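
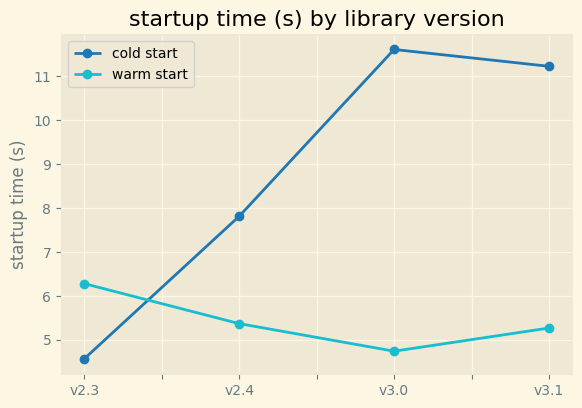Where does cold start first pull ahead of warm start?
v2.3: cold start ≈ 5 vs warm start ≈ 6 (not yet); v2.4: cold start ≈ 8 vs warm start ≈ 5 (first crossover).

v2.4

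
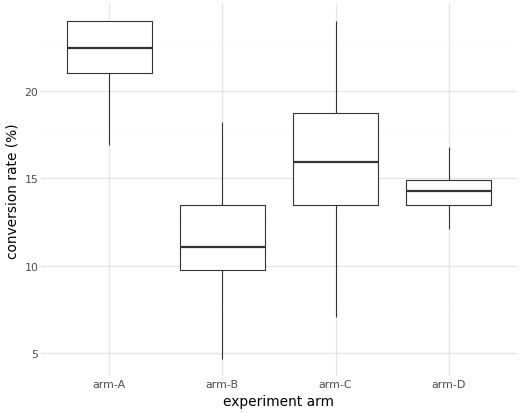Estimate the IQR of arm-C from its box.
Q3 ≈ 19, Q1 ≈ 13; IQR ≈ 6.

≈ 6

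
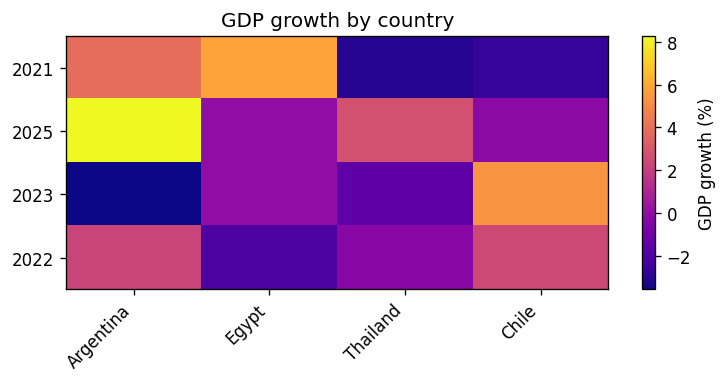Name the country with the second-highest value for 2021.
Top 3 for 2021: Egypt ≈ 6, Argentina ≈ 4, Chile ≈ -3.

Argentina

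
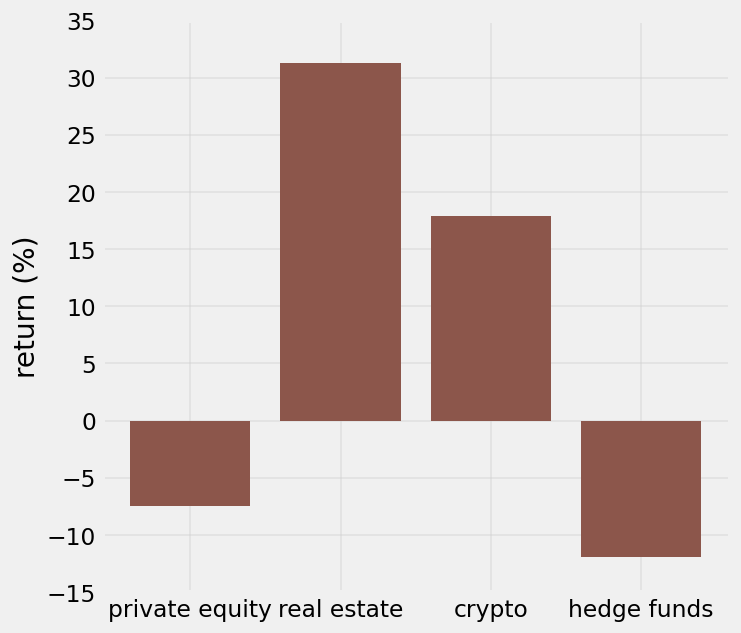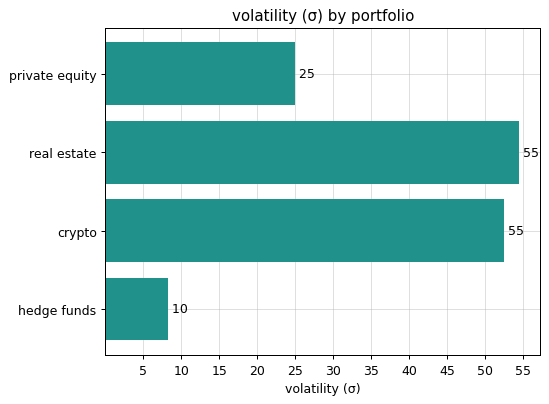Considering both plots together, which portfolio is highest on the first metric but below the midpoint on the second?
Chart 2 median volatility (σ) ≈ 40; below-median portfolios: private equity, hedge funds. Among those, private equity has the highest return (%) (≈ -5).

private equity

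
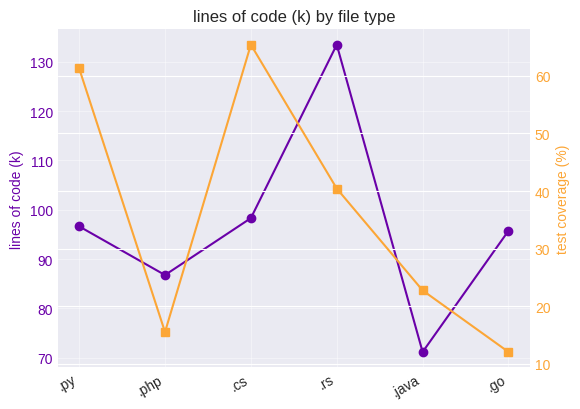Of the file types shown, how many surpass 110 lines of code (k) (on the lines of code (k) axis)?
1

Above 110: .rs.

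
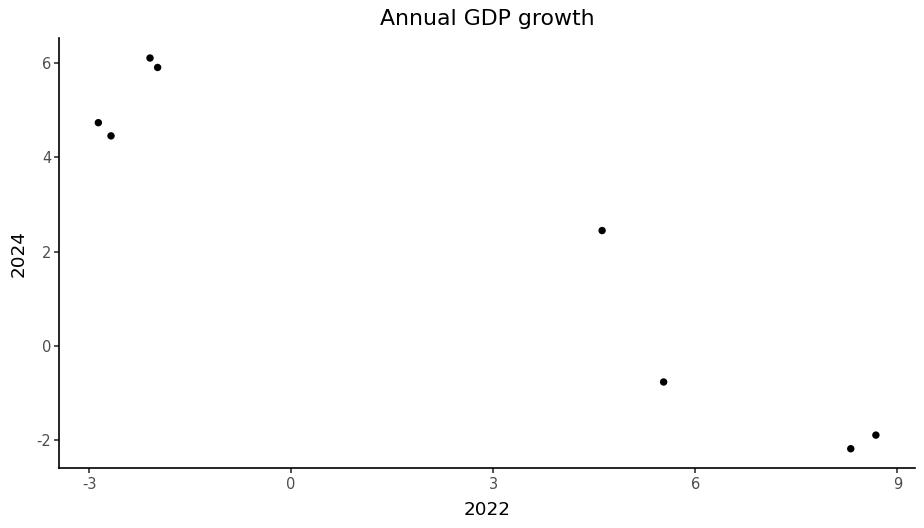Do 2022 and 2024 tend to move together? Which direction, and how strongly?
Points are negatively correlated; strong (|r| ≈ 1.0).

negative, strong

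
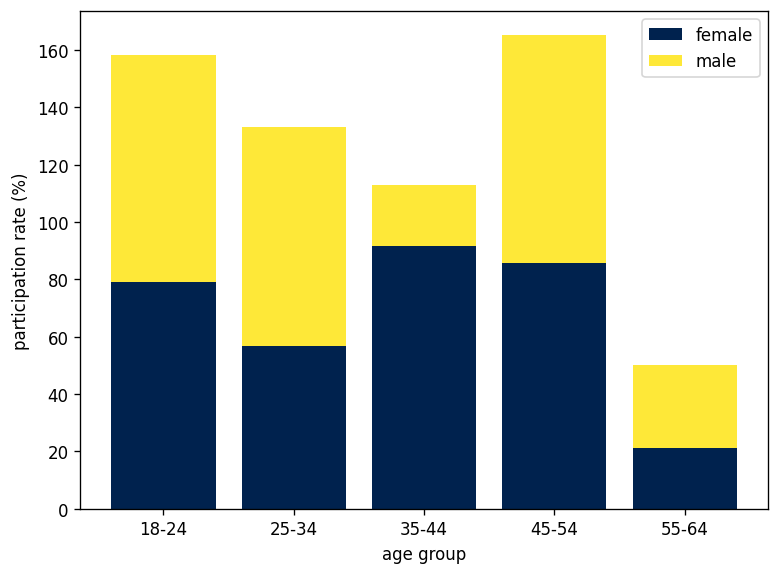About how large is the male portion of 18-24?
≈ 80

male top ≈ 160, bottom ≈ 80; segment ≈ 80.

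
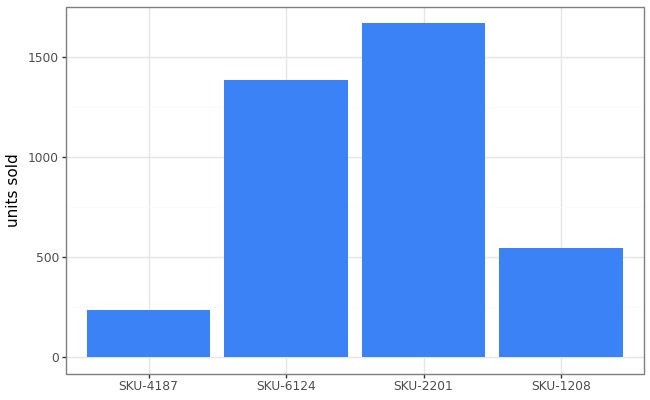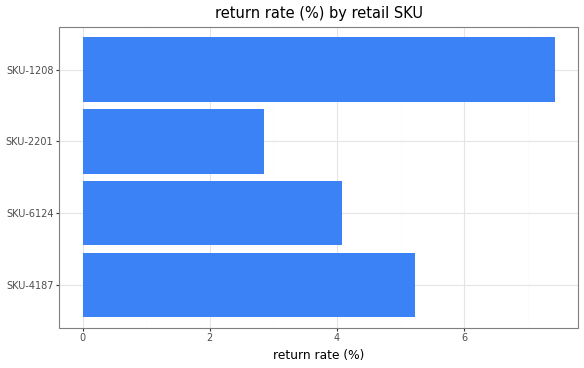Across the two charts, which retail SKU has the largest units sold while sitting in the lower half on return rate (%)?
SKU-2201

Chart 2 median return rate (%) ≈ 5; below-median retail SKUs: SKU-6124, SKU-2201. Among those, SKU-2201 has the highest units sold (≈ 1600).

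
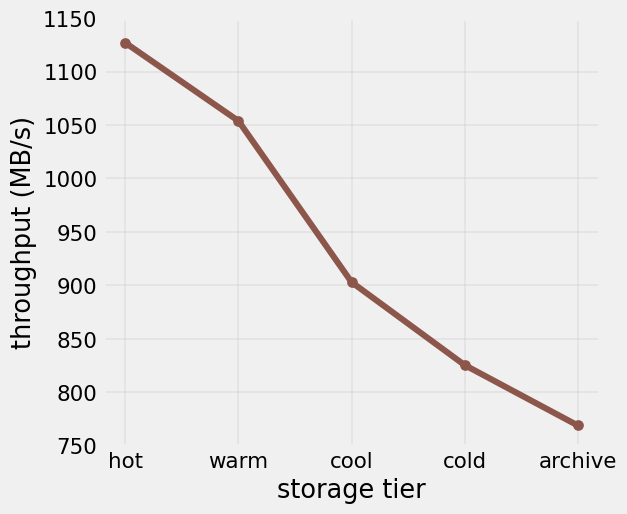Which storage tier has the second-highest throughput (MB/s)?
warm

Top 3: hot ≈ 1150, warm ≈ 1050, cool ≈ 900.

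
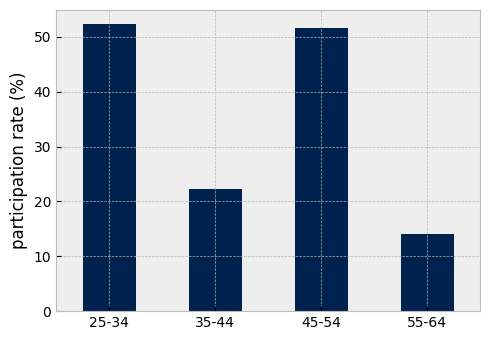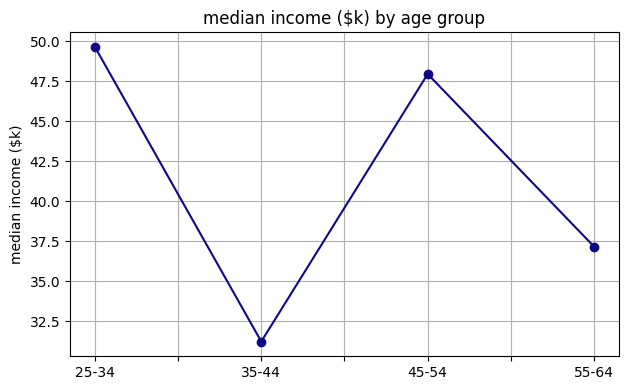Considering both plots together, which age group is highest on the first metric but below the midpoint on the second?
35-44

Chart 2 median median income ($k) ≈ 45; below-median age groups: 35-44, 55-64. Among those, 35-44 has the highest participation rate (%) (≈ 20).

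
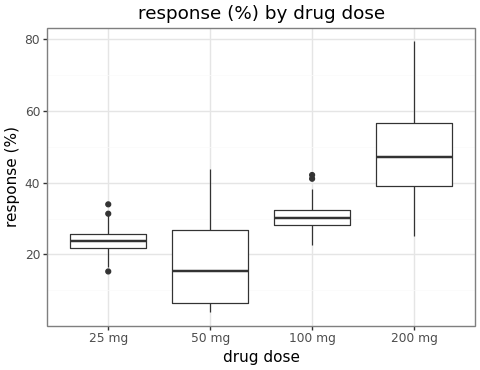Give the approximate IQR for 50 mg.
≈ 20

Q3 ≈ 25, Q1 ≈ 5; IQR ≈ 20.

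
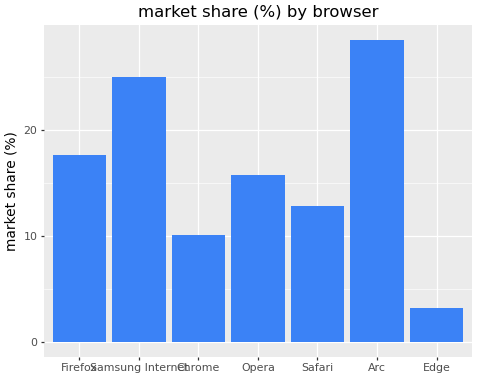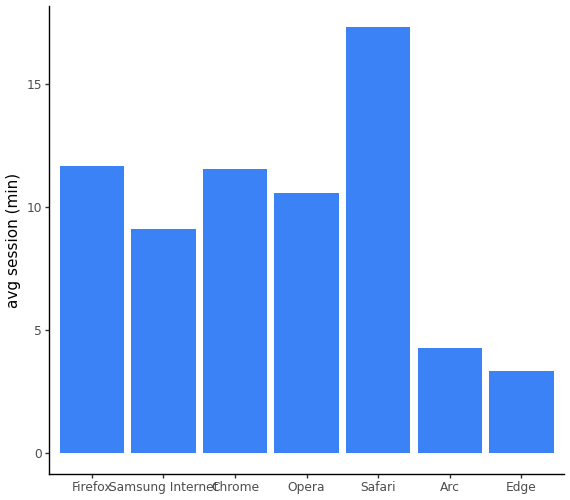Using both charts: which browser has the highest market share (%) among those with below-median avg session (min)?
Chart 2 median avg session (min) ≈ 10; below-median browsers: Samsung Internet, Arc, Edge. Among those, Arc has the highest market share (%) (≈ 30).

Arc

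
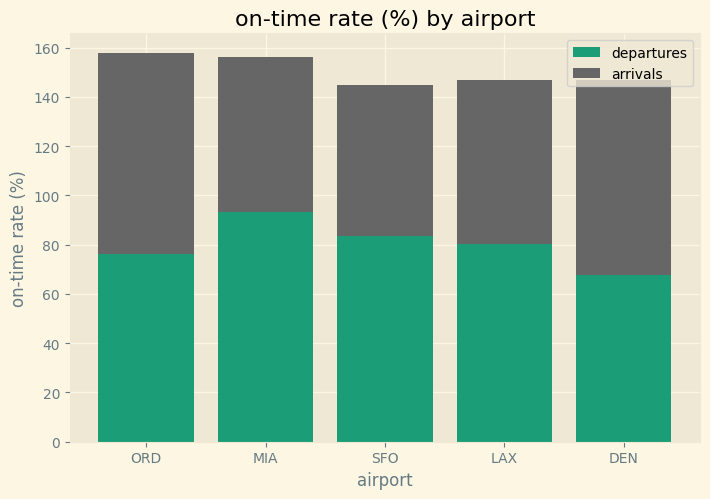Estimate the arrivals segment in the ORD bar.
≈ 80

arrivals top ≈ 160, bottom ≈ 80; segment ≈ 80.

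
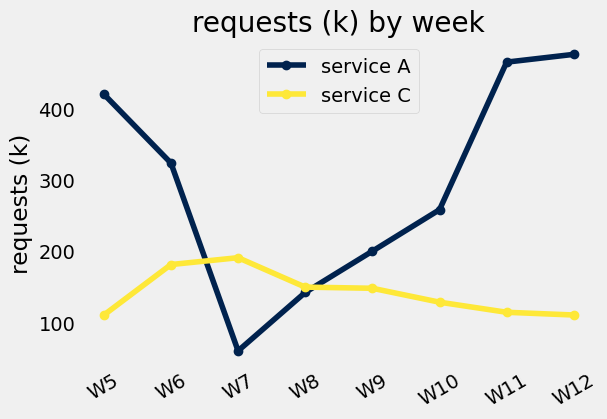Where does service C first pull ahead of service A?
W6: service C ≈ 200 vs service A ≈ 300 (not yet); W7: service C ≈ 200 vs service A ≈ 50 (first crossover).

W7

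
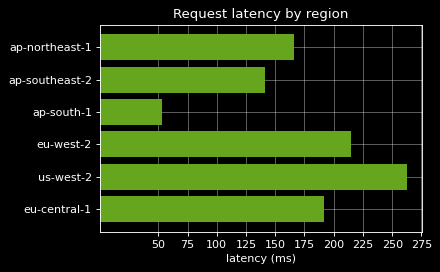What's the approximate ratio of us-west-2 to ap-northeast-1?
≈ 1.57×

us-west-2 ≈ 275, ap-northeast-1 ≈ 175; 275/175 ≈ 1.57.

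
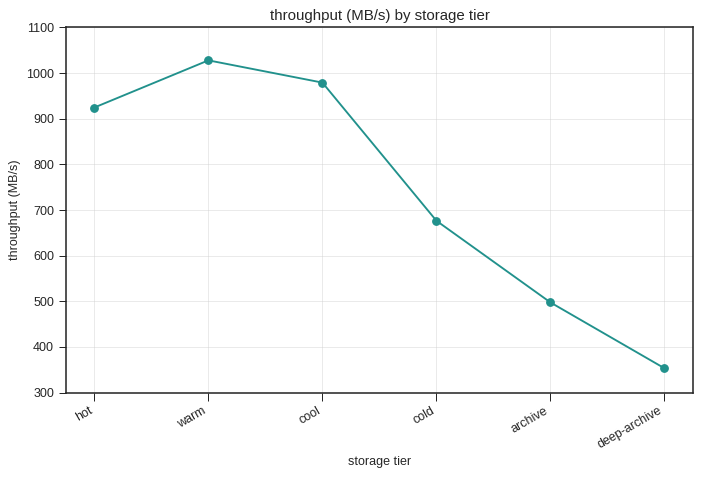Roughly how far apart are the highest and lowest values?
Max warm ≈ 1000, min deep-archive ≈ 400; range ≈ 600.

≈ 600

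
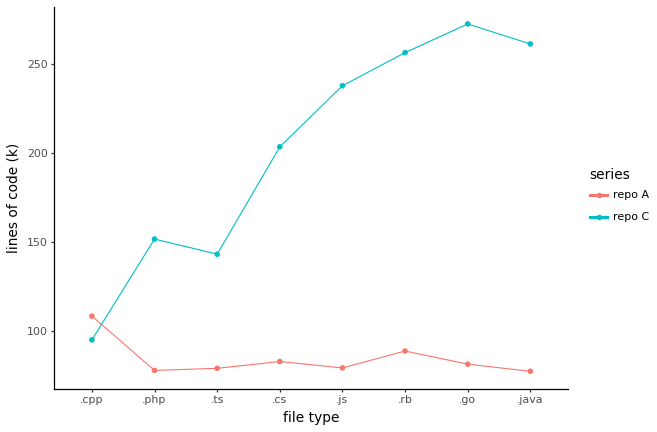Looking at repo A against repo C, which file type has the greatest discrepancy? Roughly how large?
.go: repo A ≈ 80, repo C ≈ 280 → gap ≈ 200. Next-largest (.java) is only ≈ 180.

.go, ≈ 200 k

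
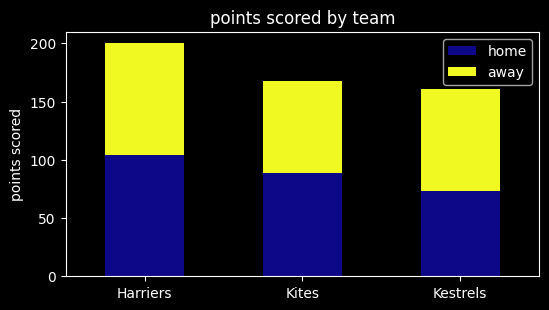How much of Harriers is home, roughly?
home top ≈ 100, bottom ≈ 0; segment ≈ 100.

≈ 100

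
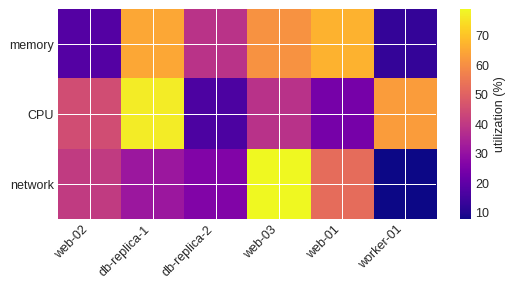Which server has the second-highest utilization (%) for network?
Top 3 for network: web-03 ≈ 80, web-01 ≈ 50, web-02 ≈ 40.

web-01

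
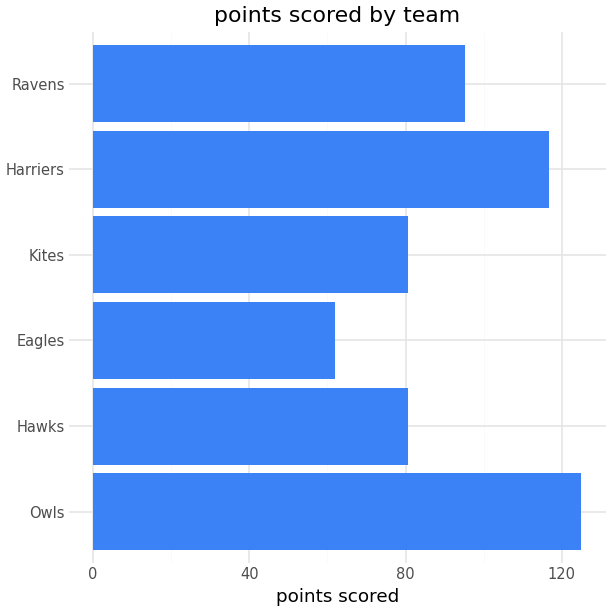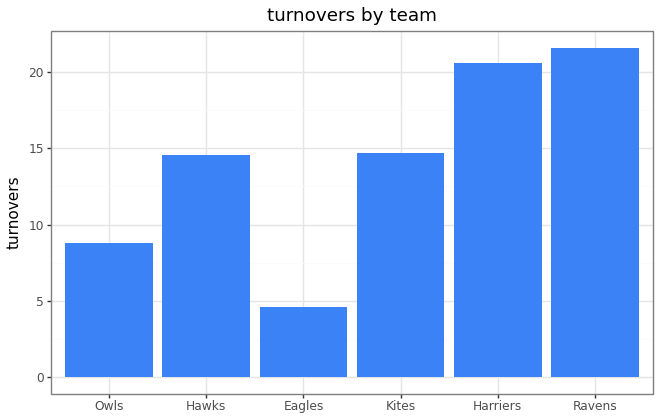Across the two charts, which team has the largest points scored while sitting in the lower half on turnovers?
Chart 2 median turnovers ≈ 14; below-median teams: Owls, Hawks, Eagles. Among those, Owls has the highest points scored (≈ 120).

Owls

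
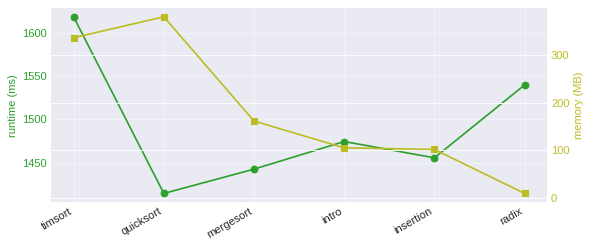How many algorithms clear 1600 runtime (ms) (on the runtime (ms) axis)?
1

Above 1600: timsort.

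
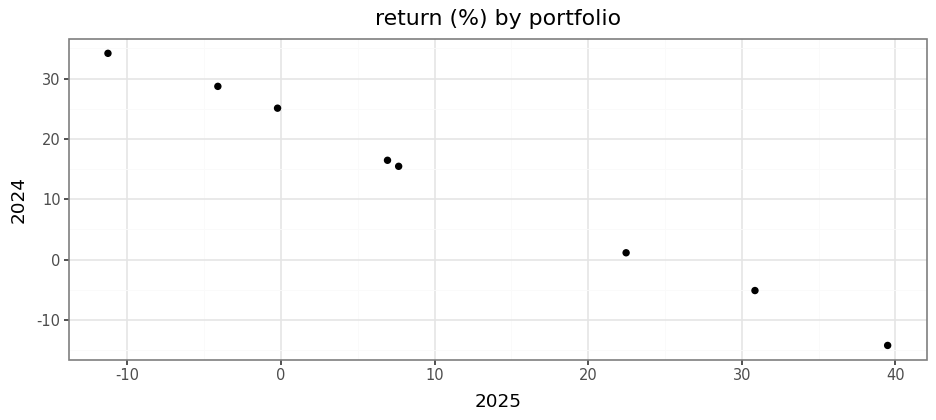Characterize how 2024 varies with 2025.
Points are negatively correlated; strong (|r| ≈ 1.0).

negative, strong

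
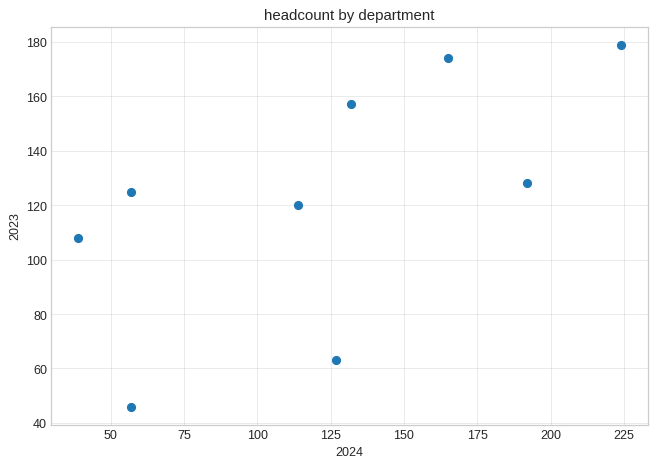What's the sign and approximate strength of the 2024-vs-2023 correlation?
Points are positively correlated; moderate (|r| ≈ 0.6).

positive, moderate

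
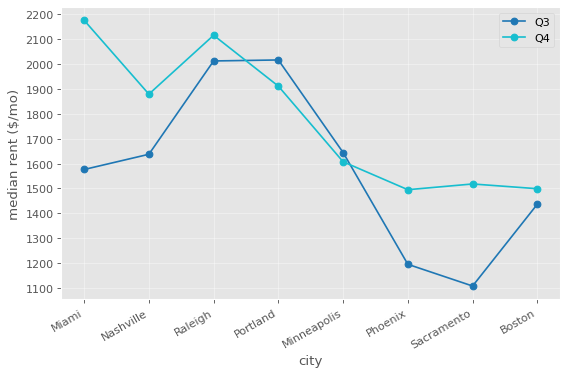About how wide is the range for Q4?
≈ 700

Max Miami ≈ 2200, min Phoenix ≈ 1500; range ≈ 700.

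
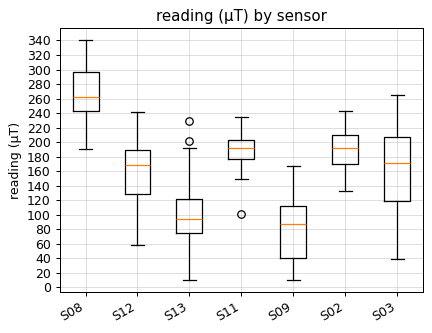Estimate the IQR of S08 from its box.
Q3 ≈ 300, Q1 ≈ 240; IQR ≈ 60.

≈ 60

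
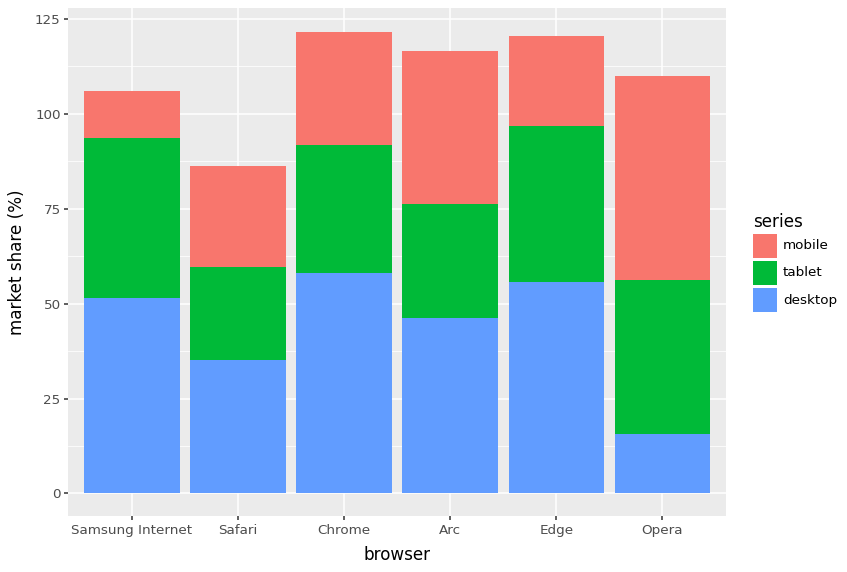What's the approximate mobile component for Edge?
≈ 20

mobile top ≈ 120, bottom ≈ 100; segment ≈ 20.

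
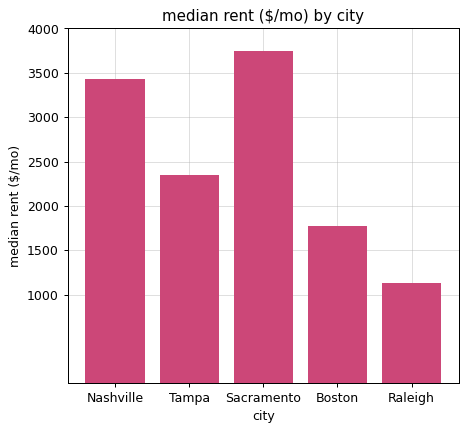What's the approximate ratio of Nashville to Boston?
Nashville ≈ 3500, Boston ≈ 2000; 3500/2000 ≈ 1.75.

≈ 1.75×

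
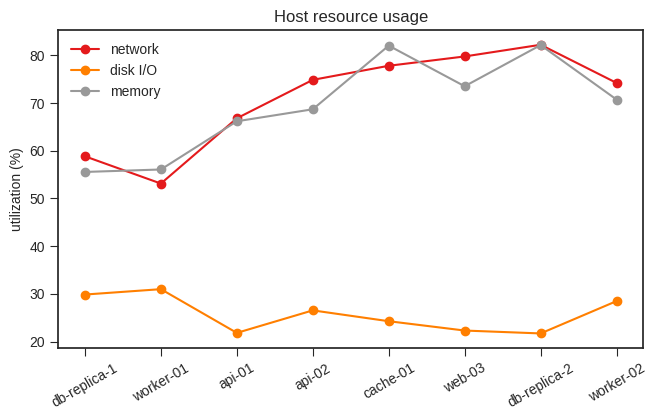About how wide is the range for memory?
Max db-replica-2 ≈ 80, min db-replica-1 ≈ 60; range ≈ 20.

≈ 20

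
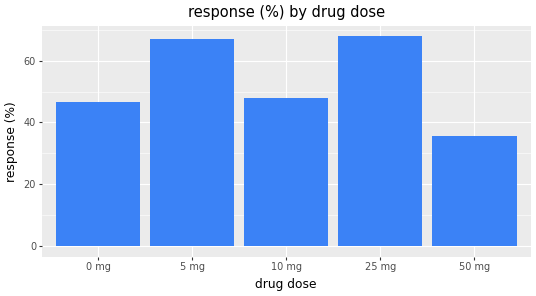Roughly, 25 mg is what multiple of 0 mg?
25 mg ≈ 70, 0 mg ≈ 50; 70/50 ≈ 1.4.

≈ 1.4×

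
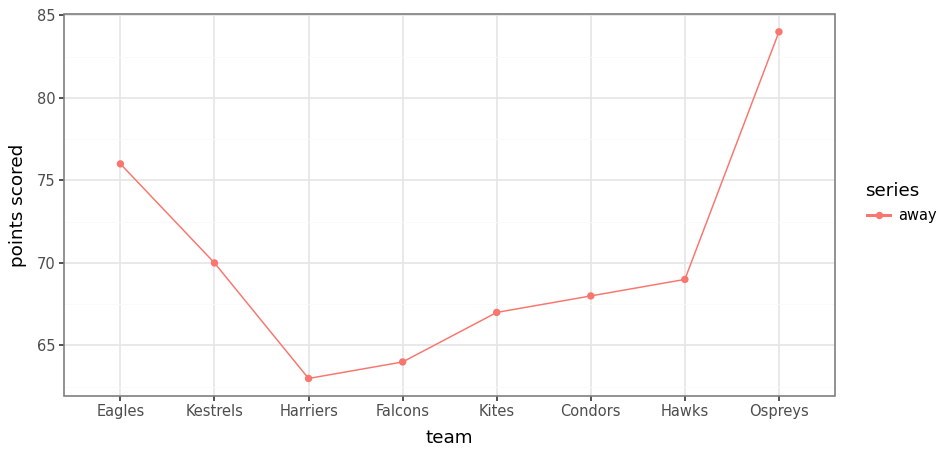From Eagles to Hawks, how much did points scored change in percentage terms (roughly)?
≈ -10.5%

Eagles ≈ 76, Hawks ≈ 68; (68 − 76) / 76 ≈ -10.5%.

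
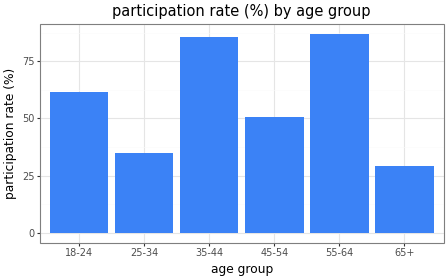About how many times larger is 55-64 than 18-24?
55-64 ≈ 90, 18-24 ≈ 60; 90/60 ≈ 1.5.

≈ 1.5×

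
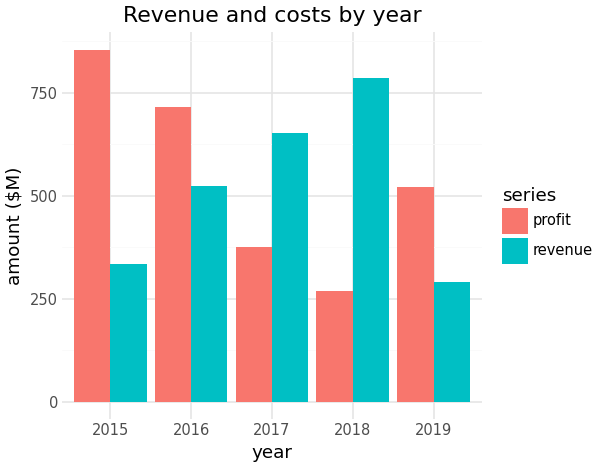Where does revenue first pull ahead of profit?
2017

2016: revenue ≈ 500 vs profit ≈ 700 (not yet); 2017: revenue ≈ 700 vs profit ≈ 400 (first crossover).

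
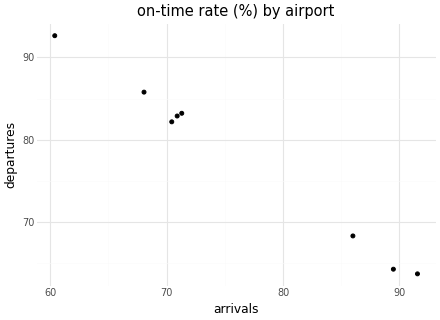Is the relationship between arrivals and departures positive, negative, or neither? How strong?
Points are negatively correlated; strong (|r| ≈ 1.0).

negative, strong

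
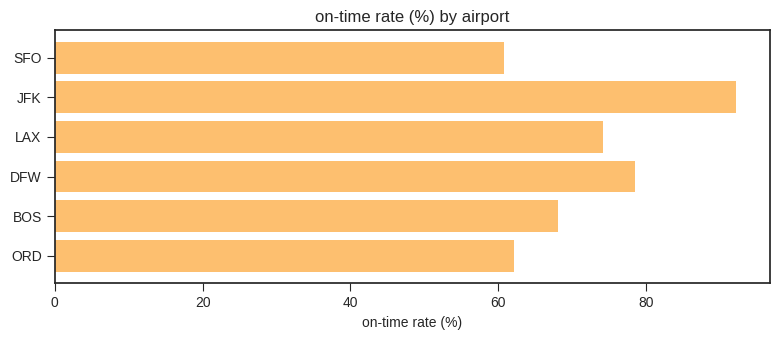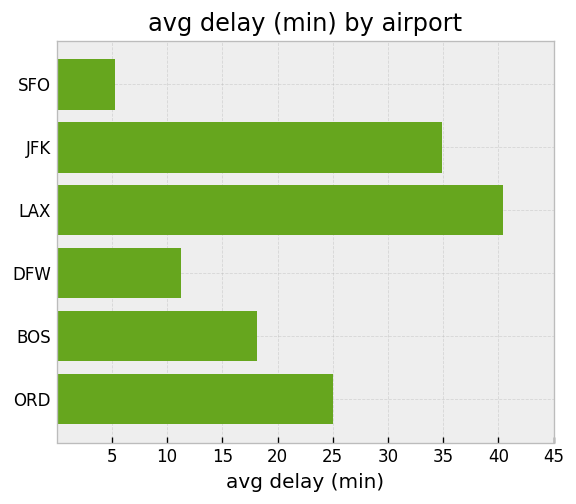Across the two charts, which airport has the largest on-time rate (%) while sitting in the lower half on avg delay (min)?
Chart 2 median avg delay (min) ≈ 20; below-median airports: SFO, DFW, BOS. Among those, DFW has the highest on-time rate (%) (≈ 80).

DFW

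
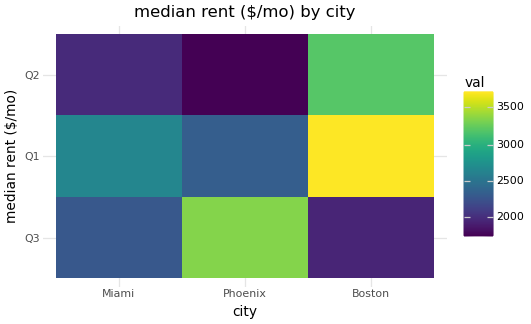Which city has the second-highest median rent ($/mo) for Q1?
Miami

Top 3 for Q1: Boston ≈ 3800, Miami ≈ 2600, Phoenix ≈ 2400.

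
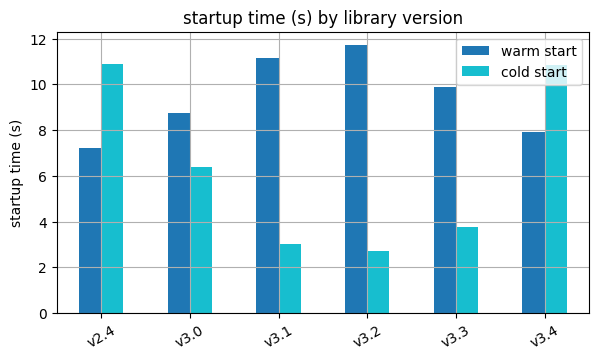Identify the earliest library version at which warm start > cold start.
v2.4: warm start ≈ 7 vs cold start ≈ 11 (not yet); v3.0: warm start ≈ 9 vs cold start ≈ 6 (first crossover).

v3.0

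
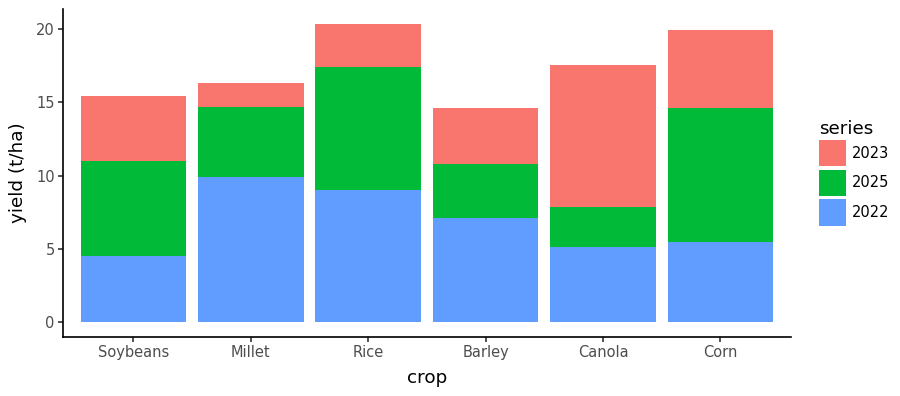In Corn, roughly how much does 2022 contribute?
2022 top ≈ 6, bottom ≈ 0; segment ≈ 6.

≈ 6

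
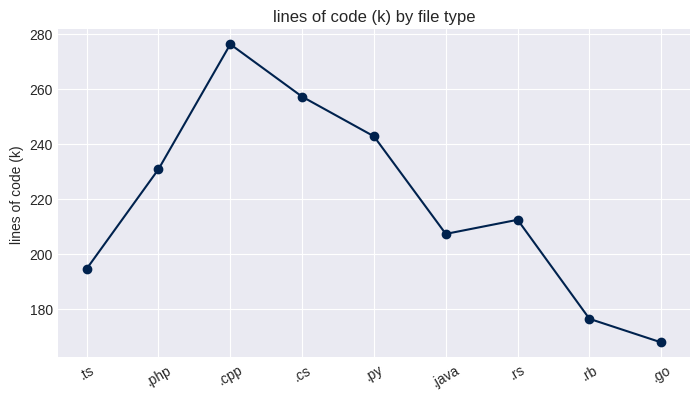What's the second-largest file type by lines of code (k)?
.cs

Top 3: .cpp ≈ 280, .cs ≈ 260, .py ≈ 240.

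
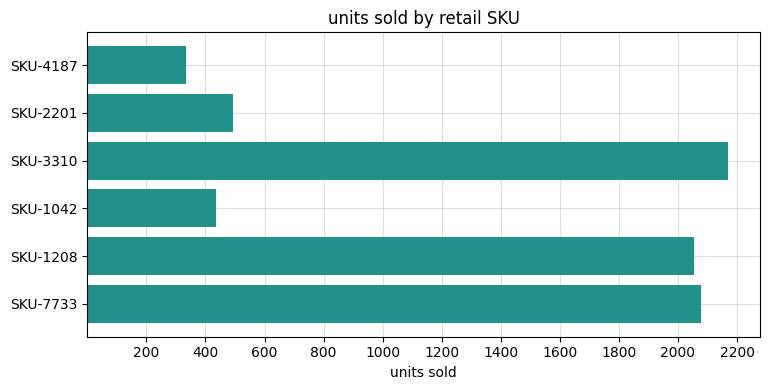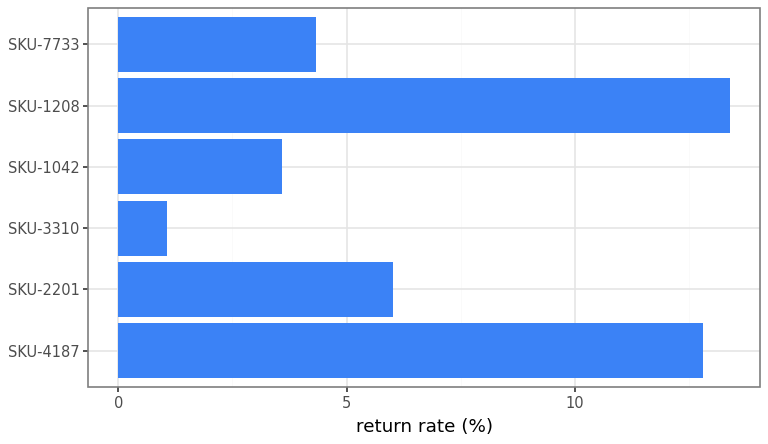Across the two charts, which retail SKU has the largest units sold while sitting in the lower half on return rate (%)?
Chart 2 median return rate (%) ≈ 6; below-median retail SKUs: SKU-3310, SKU-1042, SKU-7733. Among those, SKU-3310 has the highest units sold (≈ 2200).

SKU-3310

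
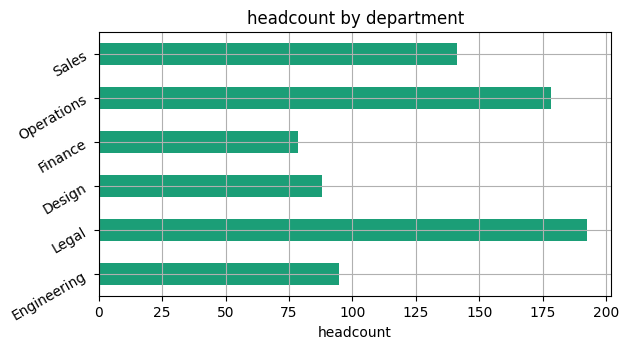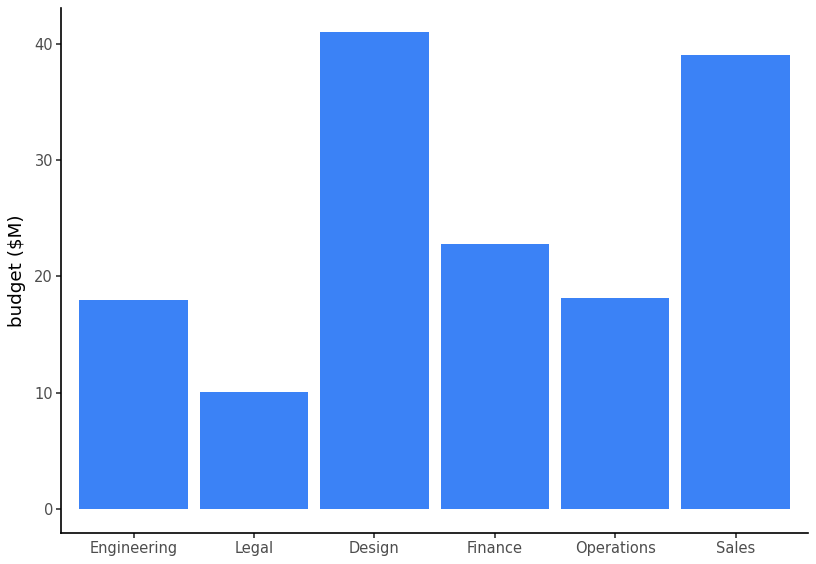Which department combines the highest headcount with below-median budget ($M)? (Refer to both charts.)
Chart 2 median budget ($M) ≈ 20; below-median departments: Engineering, Legal, Operations. Among those, Legal has the highest headcount (≈ 200).

Legal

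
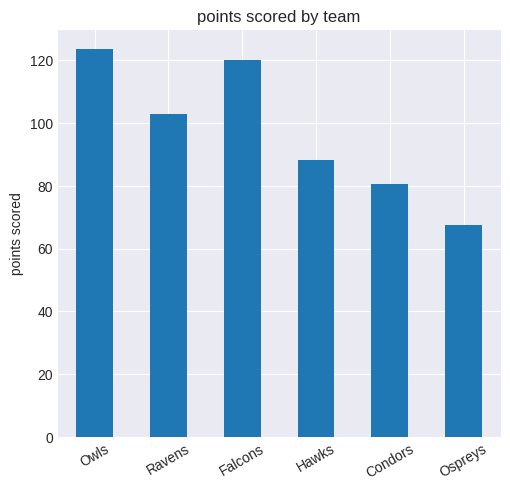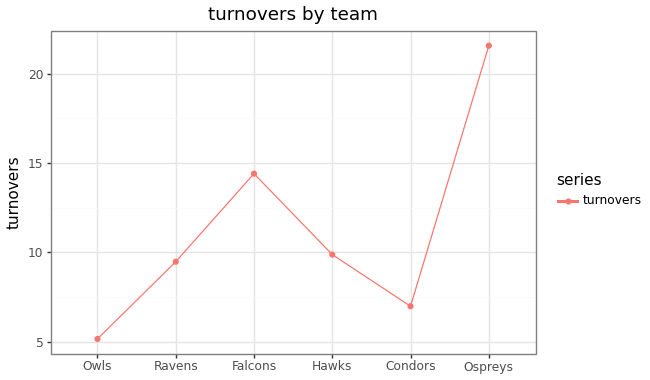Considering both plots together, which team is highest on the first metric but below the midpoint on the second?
Chart 2 median turnovers ≈ 10; below-median teams: Owls, Ravens, Condors. Among those, Owls has the highest points scored (≈ 120).

Owls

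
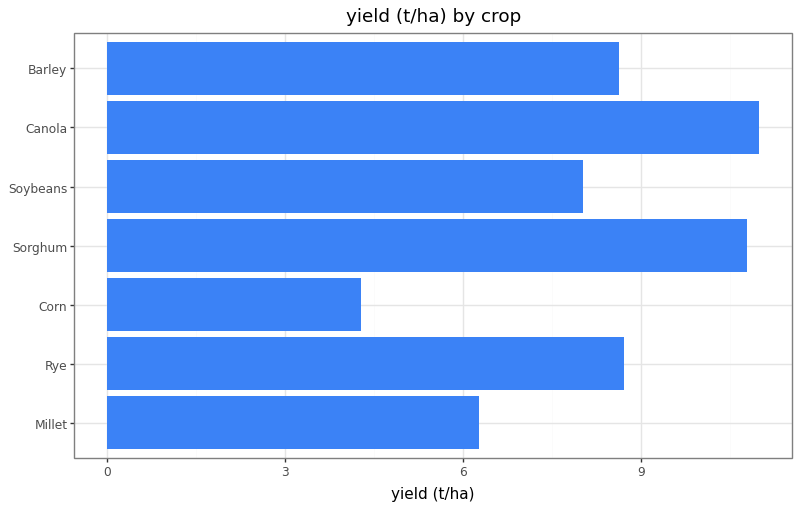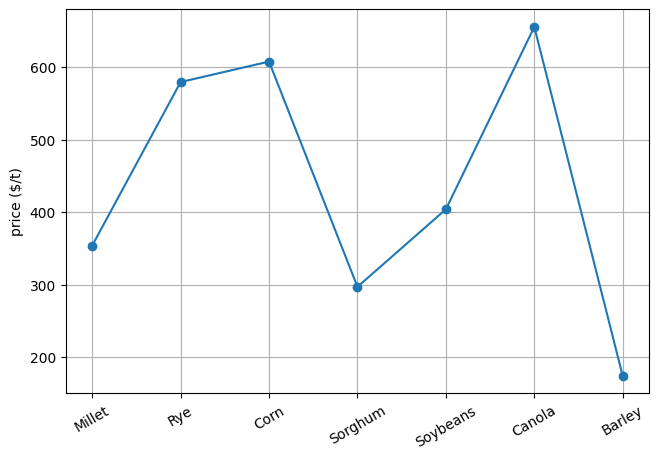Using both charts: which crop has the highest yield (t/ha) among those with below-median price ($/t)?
Chart 2 median price ($/t) ≈ 400; below-median crops: Millet, Sorghum, Barley. Among those, Sorghum has the highest yield (t/ha) (≈ 10).

Sorghum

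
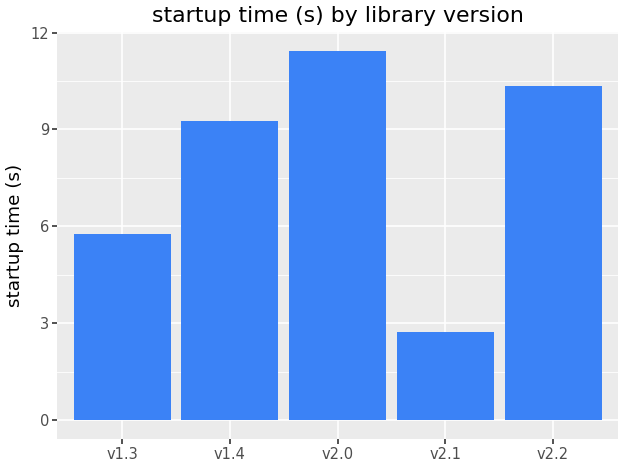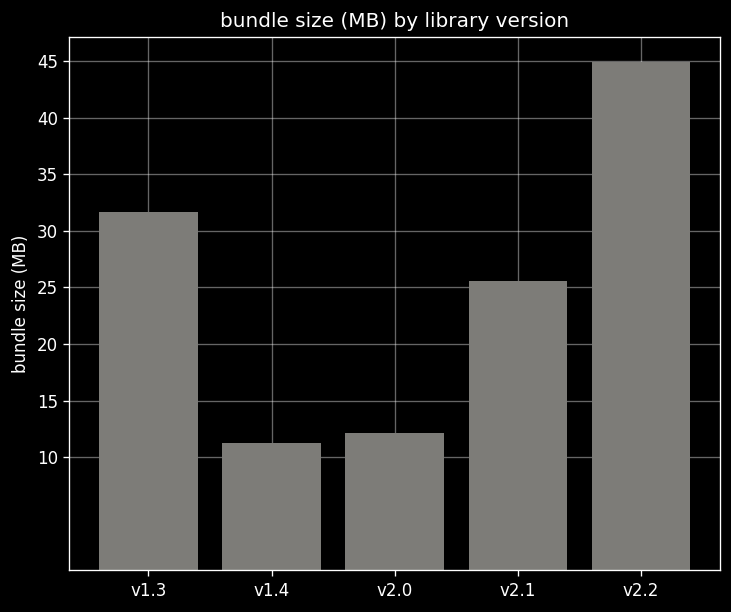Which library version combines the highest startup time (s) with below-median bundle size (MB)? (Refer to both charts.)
Chart 2 median bundle size (MB) ≈ 25; below-median library versions: v1.4, v2.0. Among those, v2.0 has the highest startup time (s) (≈ 12).

v2.0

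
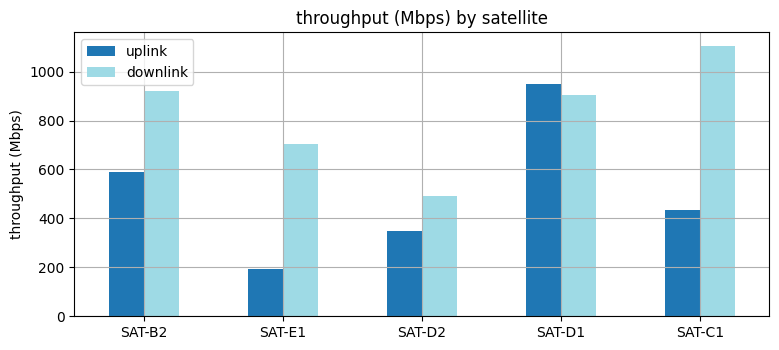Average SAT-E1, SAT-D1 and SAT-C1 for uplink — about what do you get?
≈ 500

(200 + 900 + 400) / 3 ≈ 500.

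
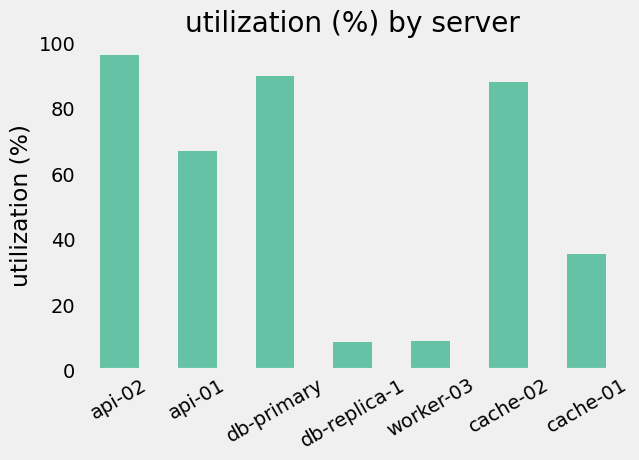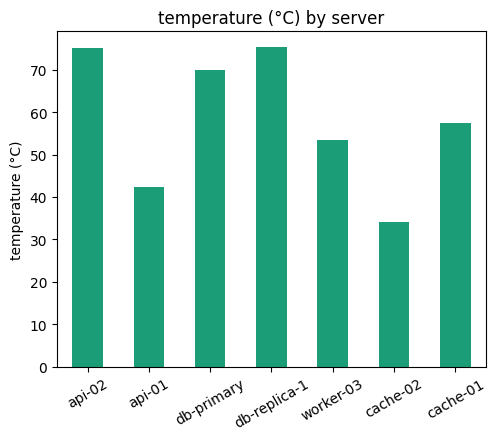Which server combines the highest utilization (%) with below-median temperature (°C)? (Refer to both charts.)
Chart 2 median temperature (°C) ≈ 60; below-median servers: api-01, worker-03, cache-02. Among those, cache-02 has the highest utilization (%) (≈ 90).

cache-02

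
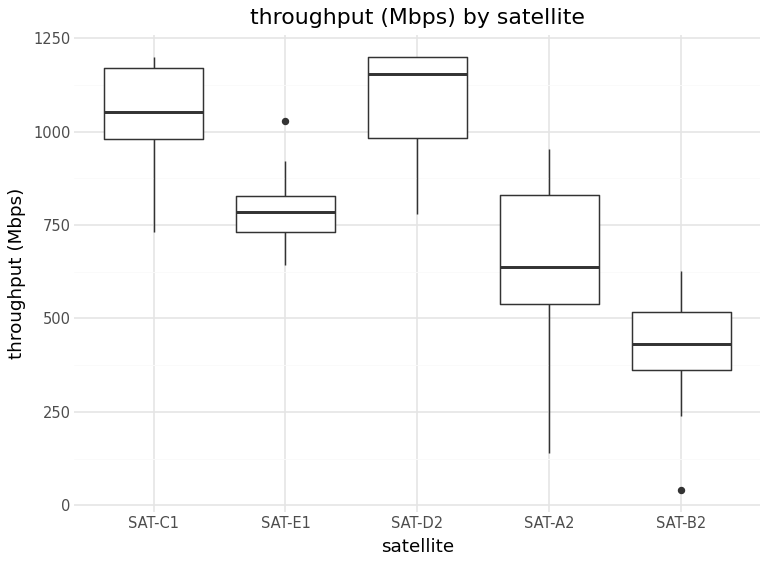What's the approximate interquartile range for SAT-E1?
≈ 100

Q3 ≈ 800, Q1 ≈ 700; IQR ≈ 100.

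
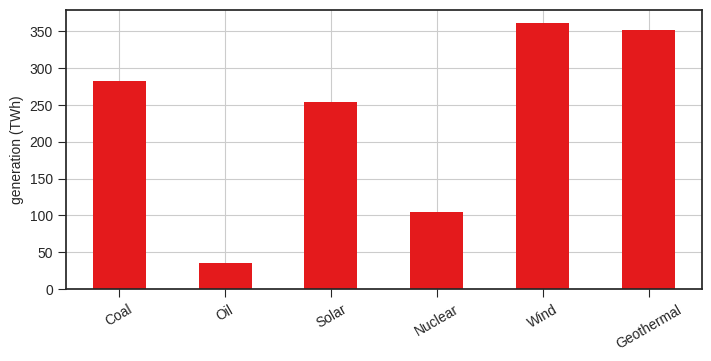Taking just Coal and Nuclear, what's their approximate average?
≈ 200

(300 + 100) / 2 ≈ 200.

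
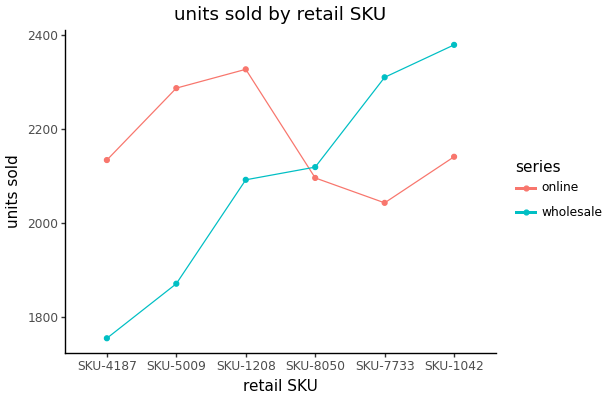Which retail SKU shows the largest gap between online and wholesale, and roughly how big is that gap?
SKU-5009: online ≈ 2300, wholesale ≈ 1900 → gap ≈ 400. Next-largest (SKU-4187) is only ≈ 300.

SKU-5009, ≈ 400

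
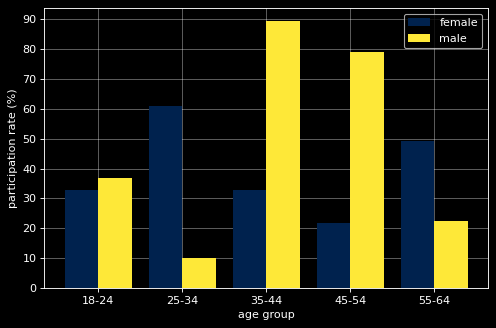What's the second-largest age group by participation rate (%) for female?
Top 3 for female: 25-34 ≈ 60, 55-64 ≈ 50, 18-24 ≈ 30.

55-64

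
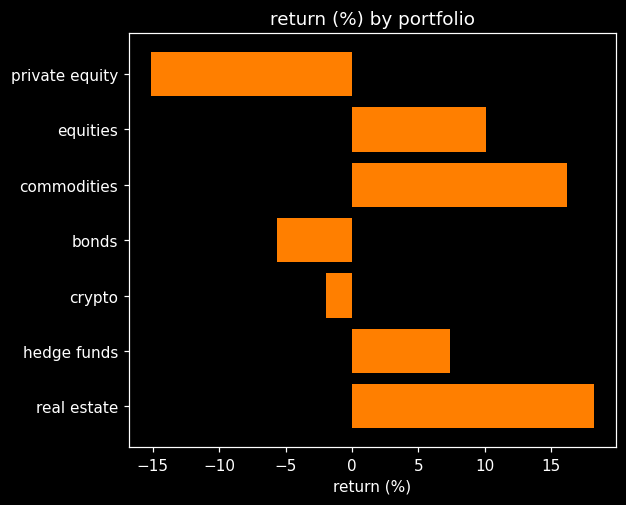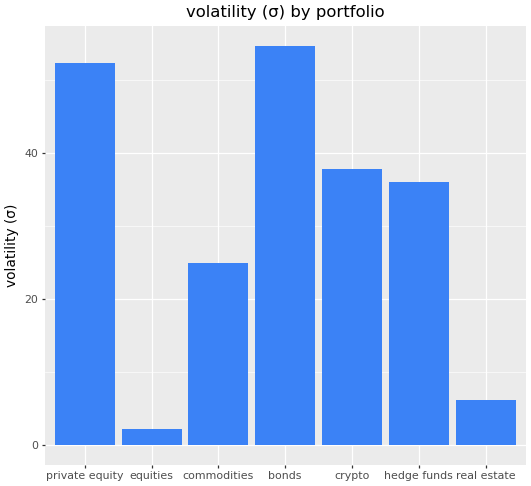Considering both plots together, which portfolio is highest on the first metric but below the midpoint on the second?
real estate

Chart 2 median volatility (σ) ≈ 40; below-median portfolios: equities, commodities, real estate. Among those, real estate has the highest return (%) (≈ 18).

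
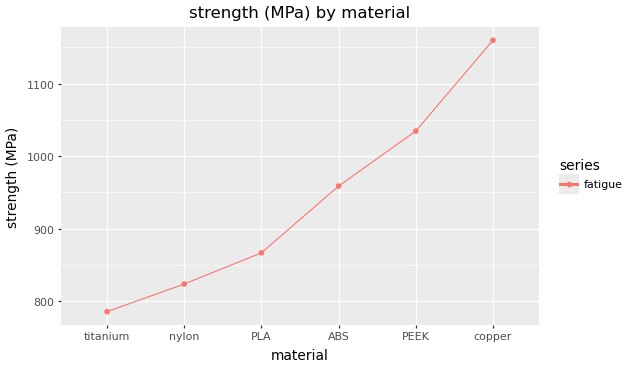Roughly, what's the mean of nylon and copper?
≈ 975

(800 + 1150) / 2 ≈ 975.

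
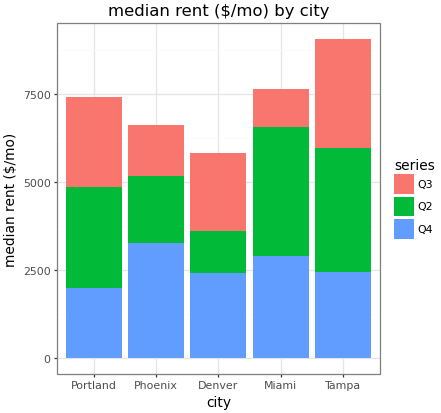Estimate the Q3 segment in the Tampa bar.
≈ 3000

Q3 top ≈ 9000, bottom ≈ 6000; segment ≈ 3000.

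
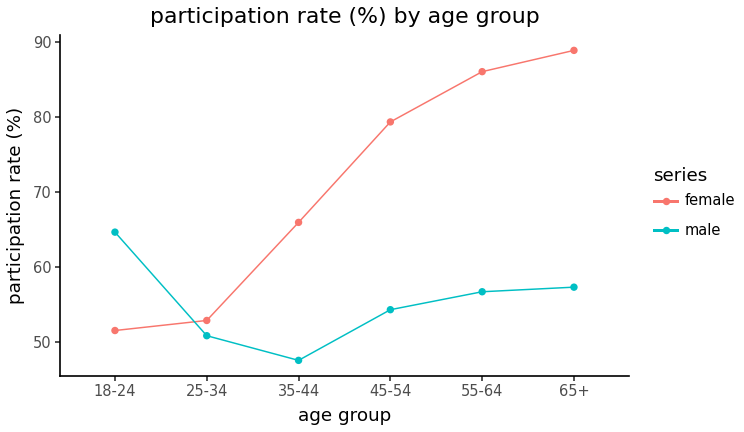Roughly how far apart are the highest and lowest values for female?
≈ 40

Max 65+ ≈ 90, min 18-24 ≈ 50; range ≈ 40.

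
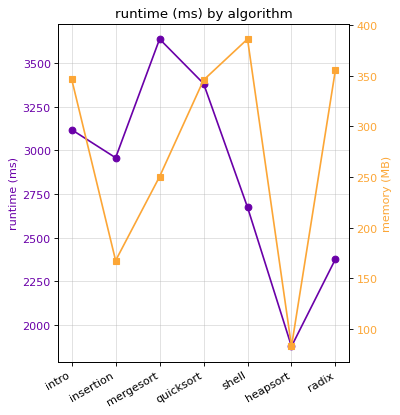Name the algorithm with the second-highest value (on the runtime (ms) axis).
quicksort

Top 3 (on the runtime (ms) axis): mergesort ≈ 3600, quicksort ≈ 3400, intro ≈ 3200.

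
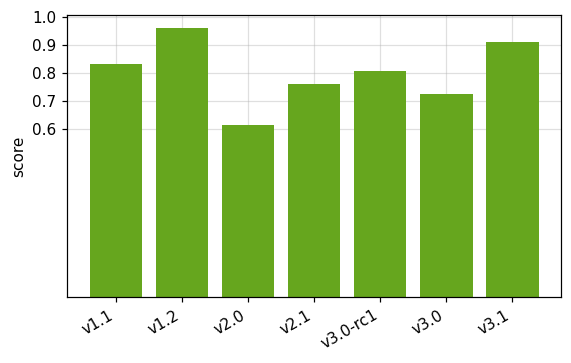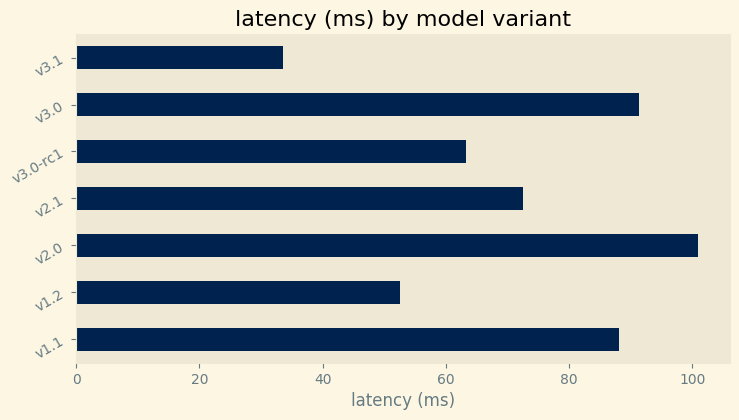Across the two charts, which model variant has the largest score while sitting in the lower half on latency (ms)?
v1.2

Chart 2 median latency (ms) ≈ 70; below-median model variants: v1.2, v3.0-rc1, v3.1. Among those, v1.2 has the highest score (≈ 1).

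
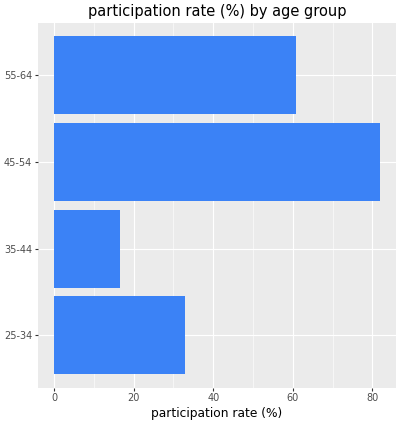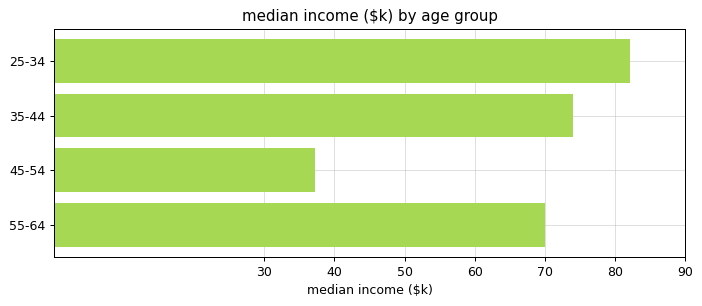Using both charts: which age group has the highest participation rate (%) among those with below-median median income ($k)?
Chart 2 median median income ($k) ≈ 70; below-median age groups: 45-54, 55-64. Among those, 45-54 has the highest participation rate (%) (≈ 80).

45-54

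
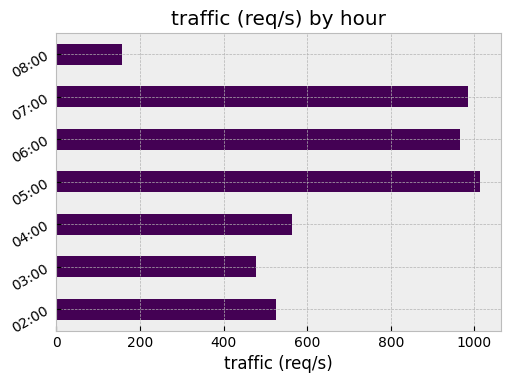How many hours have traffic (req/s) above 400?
Above 400: 02:00, 03:00, 04:00, 05:00, 06:00, 07:00.

6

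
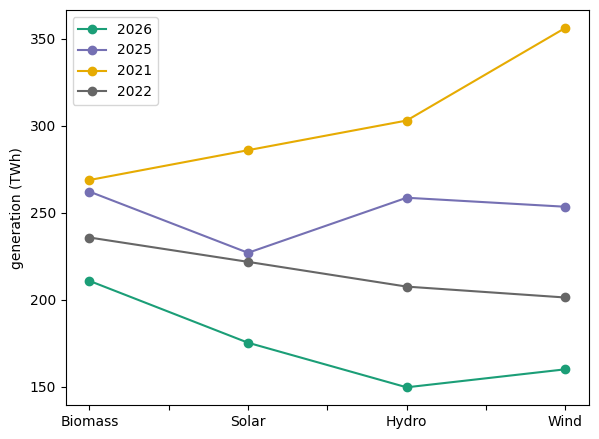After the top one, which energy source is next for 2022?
Top 3 for 2022: Biomass ≈ 240, Solar ≈ 220, Hydro ≈ 200.

Solar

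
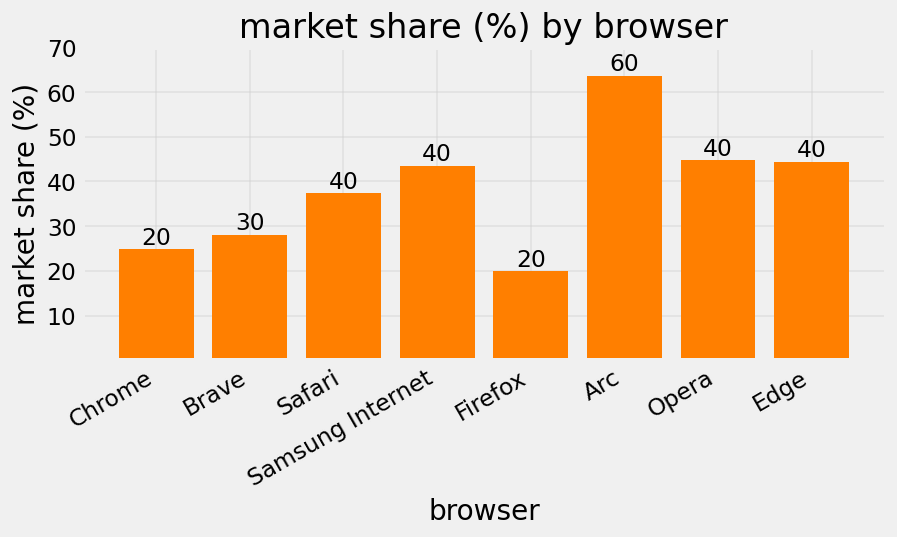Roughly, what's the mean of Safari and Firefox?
(40 + 20) / 2 ≈ 30.

≈ 30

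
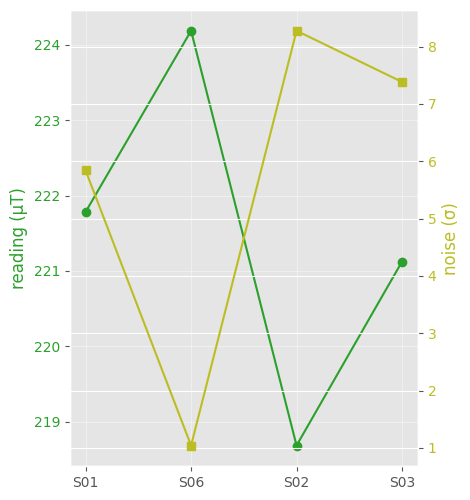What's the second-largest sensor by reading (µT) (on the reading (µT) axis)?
S01

Top 3 (on the reading (µT) axis): S06 ≈ 224.0, S01 ≈ 222.0, S03 ≈ 221.0.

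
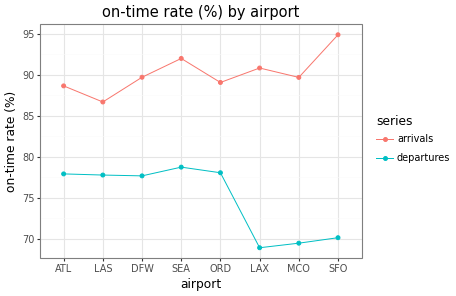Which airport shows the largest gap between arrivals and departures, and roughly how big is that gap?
SFO: arrivals ≈ 95, departures ≈ 70 → gap ≈ 25. Next-largest (LAX) is only ≈ 20.

SFO, ≈ 25 %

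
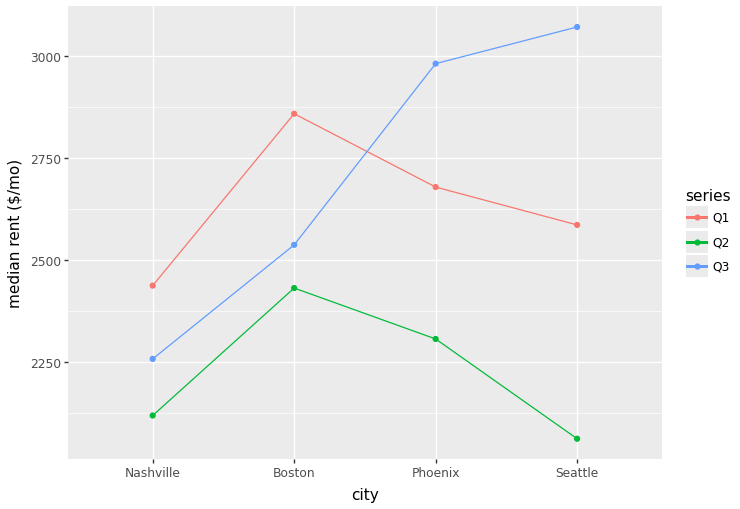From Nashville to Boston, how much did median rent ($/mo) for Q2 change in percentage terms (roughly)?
≈ +14.3%

Nashville ≈ 2100, Boston ≈ 2400; (2400 − 2100) / 2100 ≈ +14.3%.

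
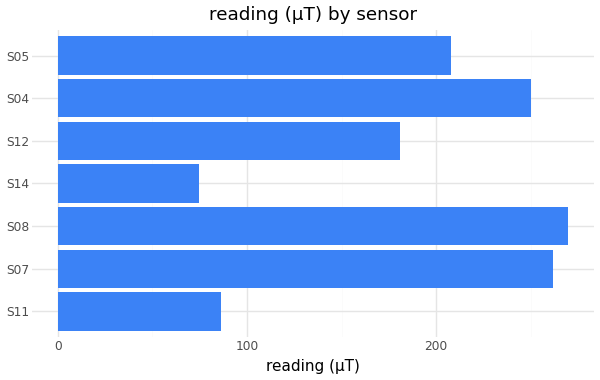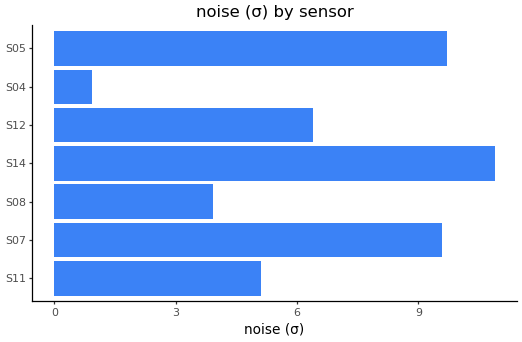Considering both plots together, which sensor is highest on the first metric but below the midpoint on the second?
Chart 2 median noise (σ) ≈ 6; below-median sensors: S11, S08, S04. Among those, S08 has the highest reading (µT) (≈ 275).

S08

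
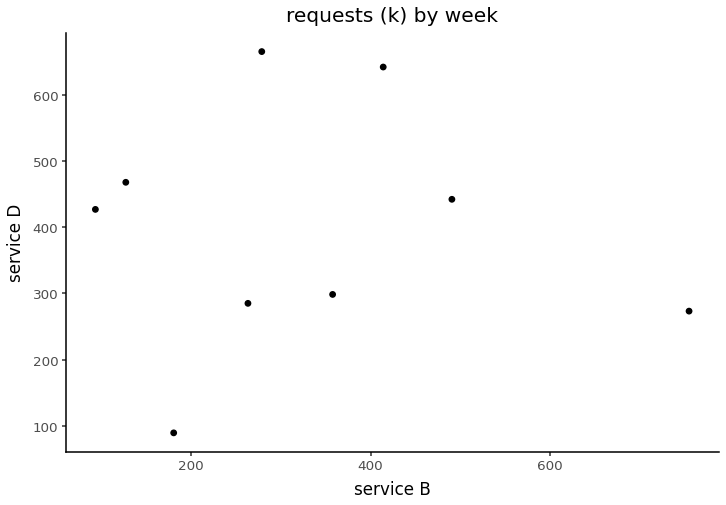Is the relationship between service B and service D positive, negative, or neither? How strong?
no clear correlation

Points are roughly uncorrelated; weak (|r| ≈ 0.0).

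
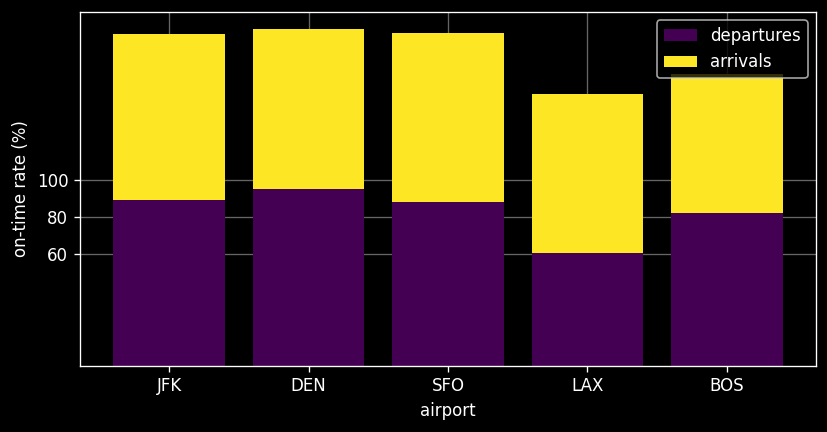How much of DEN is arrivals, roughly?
≈ 80

arrivals top ≈ 180, bottom ≈ 100; segment ≈ 80.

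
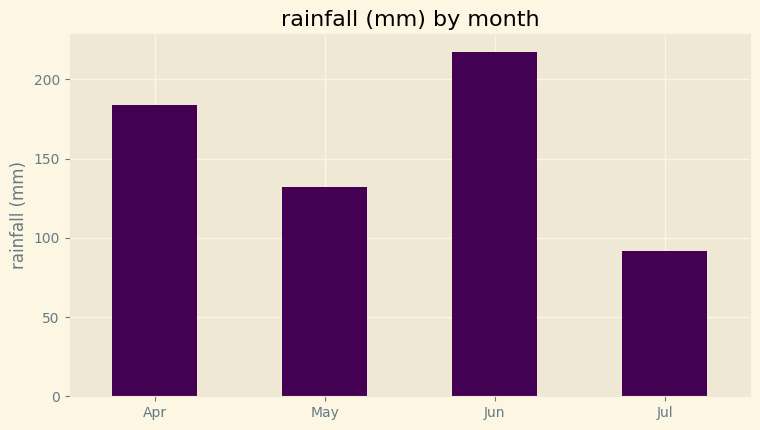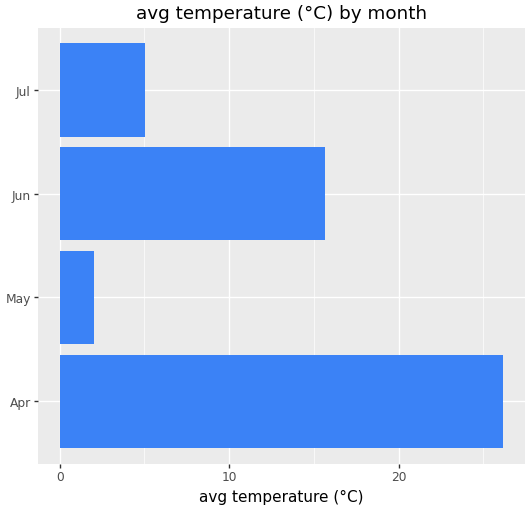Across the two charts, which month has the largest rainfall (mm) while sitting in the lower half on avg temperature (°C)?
Chart 2 median avg temperature (°C) ≈ 10; below-median months: May, Jul. Among those, May has the highest rainfall (mm) (≈ 140).

May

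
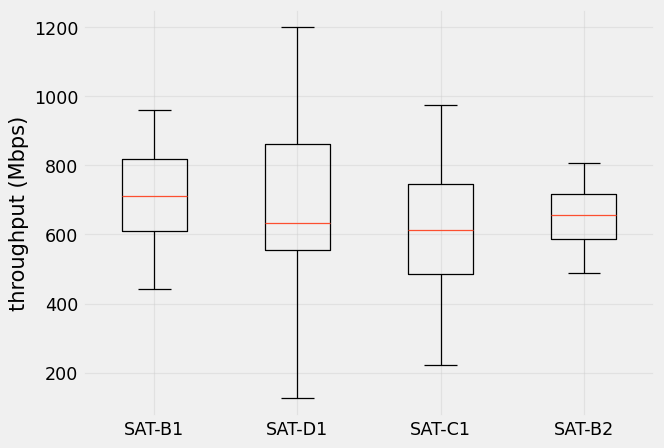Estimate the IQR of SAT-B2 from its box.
≈ 130

Q3 ≈ 720, Q1 ≈ 590; IQR ≈ 130.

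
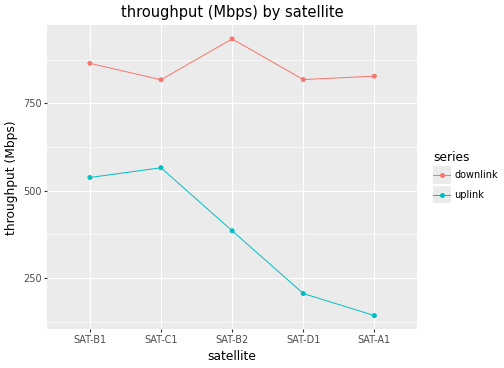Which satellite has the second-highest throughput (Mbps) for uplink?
Top 3 for uplink: SAT-C1 ≈ 600, SAT-B1 ≈ 500, SAT-B2 ≈ 400.

SAT-B1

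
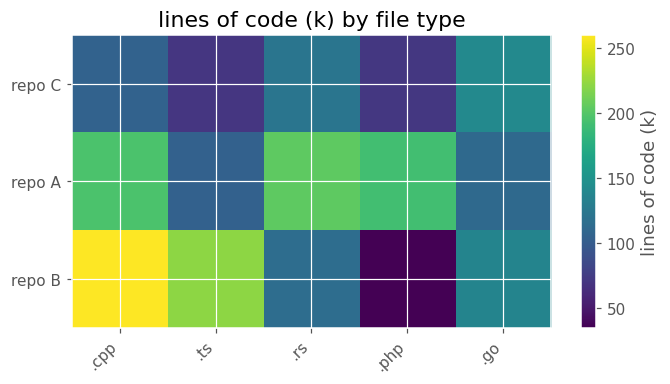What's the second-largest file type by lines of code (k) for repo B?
.ts

Top 3 for repo B: .cpp ≈ 260, .ts ≈ 220, .go ≈ 140.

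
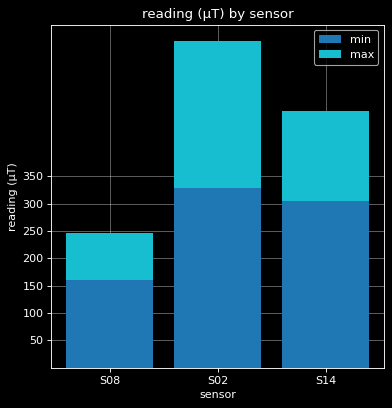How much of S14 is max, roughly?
≈ 150

max top ≈ 450, bottom ≈ 300; segment ≈ 150.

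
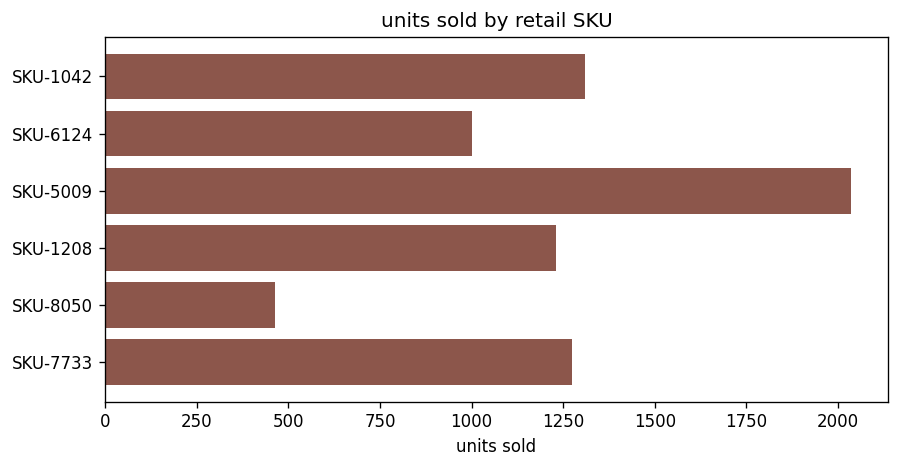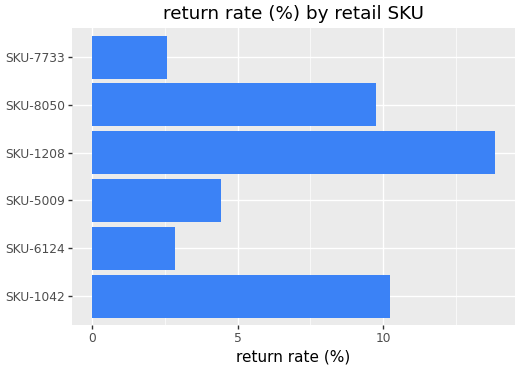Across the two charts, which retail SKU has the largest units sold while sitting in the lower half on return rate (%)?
SKU-5009

Chart 2 median return rate (%) ≈ 8; below-median retail SKUs: SKU-6124, SKU-5009, SKU-7733. Among those, SKU-5009 has the highest units sold (≈ 2000).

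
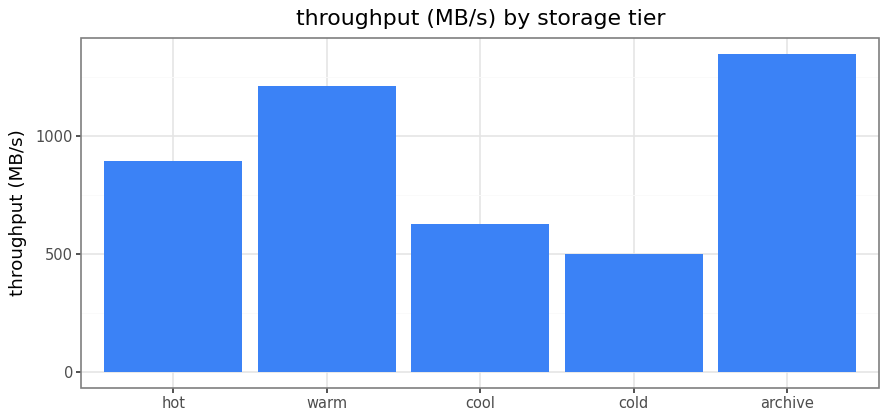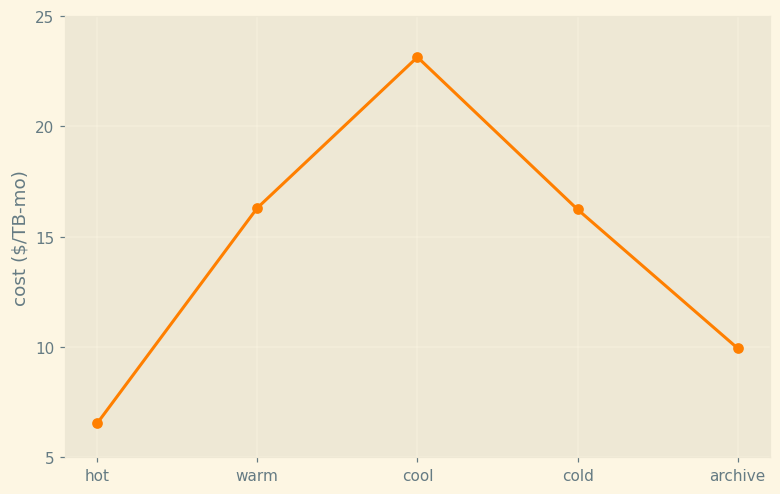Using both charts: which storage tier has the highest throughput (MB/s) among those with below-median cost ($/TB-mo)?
archive

Chart 2 median cost ($/TB-mo) ≈ 15; below-median storage tiers: hot, archive. Among those, archive has the highest throughput (MB/s) (≈ 1400).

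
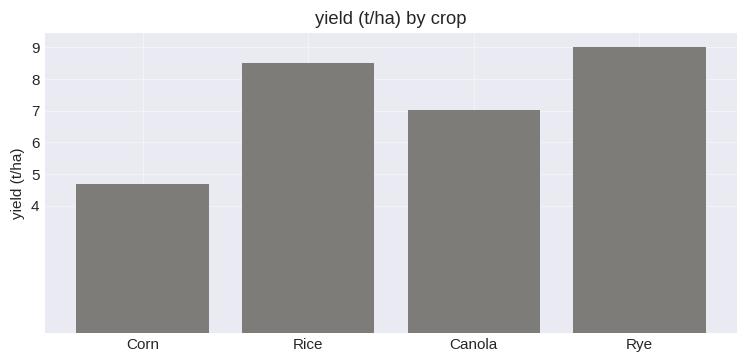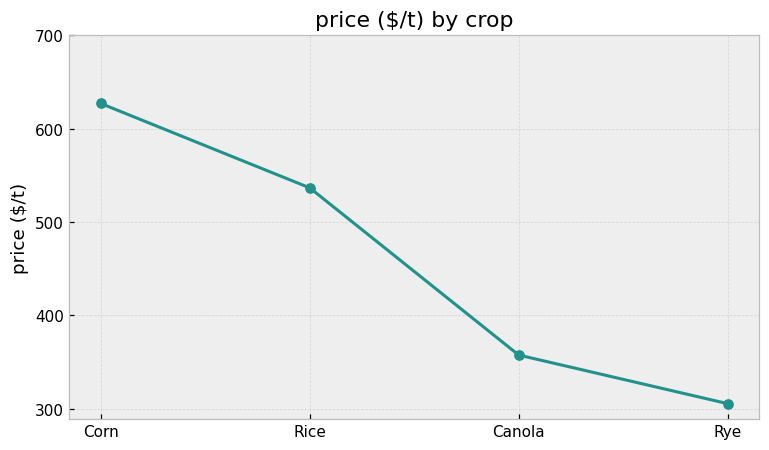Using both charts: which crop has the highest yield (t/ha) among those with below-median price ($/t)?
Rye

Chart 2 median price ($/t) ≈ 400; below-median crops: Canola, Rye. Among those, Rye has the highest yield (t/ha) (≈ 9).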